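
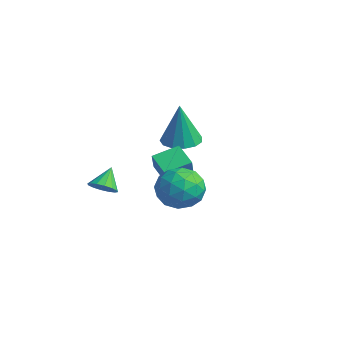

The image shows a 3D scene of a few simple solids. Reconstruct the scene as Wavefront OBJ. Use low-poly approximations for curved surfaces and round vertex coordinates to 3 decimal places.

v -3.4 -0.222 -2.938
v -3.128 -0.63 -2.497
v -3.82 0.422 -2.082
v -2.889 -0.394 -2.557
v -2.787 -0.111 -2.72
v -2.849 0.142 -2.941
v -3.059 0.298 -3.161
v -3.36 0.314 -3.321
v -3.672 0.187 -3.379
v -3.911 -0.05 -3.318
v -4.013 -0.332 -3.156
v -3.95 -0.585 -2.935
v -3.741 -0.741 -2.715
v -3.439 -0.757 -2.554
v -3.327 3.432 -1.002
v -2.683 4.046 -1.002
v -3.153 3.248 1.082
v -3.115 4.294 -0.944
v -3.614 4.269 -0.905
v -4.022 3.978 -0.896
v -4.21 3.513 -0.921
v -4.117 3.023 -0.972
v -3.774 2.663 -1.033
v -3.289 2.546 -1.084
v -2.816 2.711 -1.109
v -2.505 3.105 -1.1
v -2.456 3.602 -1.06
v -3.676 2.316 -2.439
v -3.493 3.496 -2.036
v -2.697 2.363 -3.021
v -2.513 3.543 -2.618
v -3.087 1.897 -1.482
v -2.903 3.077 -1.079
v -2.107 1.944 -2.064
v -1.924 3.124 -1.661
v 0.845 0.762 -1.825
v 1.338 1.561 -1.327
v 1.582 -0.361 -0.753
v 2.075 0.438 -0.255
v 1.022 0.329 -0.171
v 0.566 1.023 -0.834
v 2.354 0.177 -1.246
v 1.898 0.871 -1.909
v 2.27 1.199 -0.969
v 1.447 1.293 -0.305
v 1.473 -0.093 -1.775
v 0.65 0.001 -1.111
v 1.027 1.26 -1.67
v 1.893 -0.06 -0.41
v 1.274 -0.124 -0.361
v 1.564 0.345 -0.068
v 0.573 0.944 -1.38
v 0.863 1.413 -1.087
v 0.677 0.689 -0.408
v 2.057 -0.213 -0.993
v 2.347 0.256 -0.7
v 1.356 0.855 -2.012
v 1.646 1.324 -1.719
v 2.243 0.511 -1.672
v 1.864 1.517 -1.167
v 2.297 0.857 -0.537
v 2.462 0.704 -1.12
v 2.194 1.112 -1.509
v 1.38 1.572 -0.777
v 1.814 0.912 -0.147
v 1.195 0.848 -0.098
v 0.927 1.256 -0.487
v 1.928 1.359 -0.566
v 1.106 0.288 -1.933
v 1.54 -0.372 -1.303
v 1.993 -0.056 -1.593
v 1.725 0.352 -1.982
v 0.623 0.343 -1.543
v 1.056 -0.317 -0.913
v 0.726 0.088 -0.571
v 0.458 0.496 -0.96
v 0.992 -0.159 -1.514
f 2 1 4
f 2 4 3
f 4 1 5
f 4 5 3
f 5 1 6
f 5 6 3
f 6 1 7
f 6 7 3
f 7 1 8
f 7 8 3
f 8 1 9
f 8 9 3
f 9 1 10
f 9 10 3
f 10 1 11
f 10 11 3
f 11 1 12
f 11 12 3
f 12 1 13
f 12 13 3
f 13 1 14
f 13 14 3
f 14 1 2
f 14 2 3
f 16 15 18
f 16 18 17
f 18 15 19
f 18 19 17
f 19 15 20
f 19 20 17
f 20 15 21
f 20 21 17
f 21 15 22
f 21 22 17
f 22 15 23
f 22 23 17
f 23 15 24
f 23 24 17
f 24 15 25
f 24 25 17
f 25 15 26
f 25 26 17
f 26 15 27
f 26 27 17
f 27 15 16
f 27 16 17
f 29 31 28
f 32 29 28
f 28 31 30
f 30 32 28
f 29 35 31
f 33 29 32
f 33 35 29
f 31 35 30
f 34 32 30
f 30 35 34
f 34 33 32
f 35 33 34
f 36 73 52
f 73 47 76
f 52 76 41
f 73 76 52
f 36 52 48
f 52 41 53
f 48 53 37
f 52 53 48
f 36 48 57
f 48 37 58
f 57 58 43
f 48 58 57
f 36 57 69
f 57 43 72
f 69 72 46
f 57 72 69
f 36 69 73
f 69 46 77
f 73 77 47
f 69 77 73
f 37 53 64
f 53 41 67
f 64 67 45
f 53 67 64
f 41 76 54
f 76 47 75
f 54 75 40
f 76 75 54
f 47 77 74
f 77 46 70
f 74 70 38
f 77 70 74
f 46 72 71
f 72 43 59
f 71 59 42
f 72 59 71
f 43 58 63
f 58 37 60
f 63 60 44
f 58 60 63
f 39 65 51
f 65 45 66
f 51 66 40
f 65 66 51
f 39 51 49
f 51 40 50
f 49 50 38
f 51 50 49
f 39 49 56
f 49 38 55
f 56 55 42
f 49 55 56
f 39 56 61
f 56 42 62
f 61 62 44
f 56 62 61
f 39 61 65
f 61 44 68
f 65 68 45
f 61 68 65
f 40 66 54
f 66 45 67
f 54 67 41
f 66 67 54
f 38 50 74
f 50 40 75
f 74 75 47
f 50 75 74
f 42 55 71
f 55 38 70
f 71 70 46
f 55 70 71
f 44 62 63
f 62 42 59
f 63 59 43
f 62 59 63
f 45 68 64
f 68 44 60
f 64 60 37
f 68 60 64



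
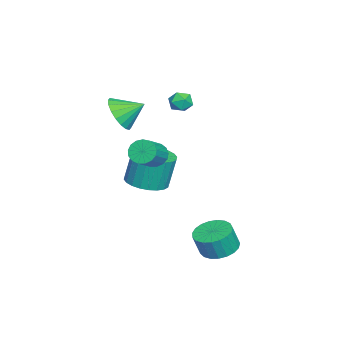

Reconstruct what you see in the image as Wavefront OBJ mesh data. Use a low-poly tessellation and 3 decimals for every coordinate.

v -1.779 -1.26 3.759
v -1.456 -0.727 3.909
v -1.044 -1.513 3.071
v -0.721 -0.98 3.221
v -0.766 -1.457 3.647
v -1.22 -1.301 4.072
v -1.28 -0.939 2.908
v -1.734 -0.783 3.333
v -1.147 -0.528 3.383
v -0.83 -0.848 3.839
v -1.67 -1.392 3.141
v -1.353 -1.712 3.597
v 3.298 1.5 -3.153
v 3.944 0.916 -3.449
v 4.188 0.616 -2.324
v 3.542 1.2 -2.027
v 4.143 1.24 -3.406
v 4.387 0.939 -2.28
v 4.196 1.609 -3.319
v 4.44 1.308 -2.193
v 4.094 1.959 -3.203
v 4.338 1.658 -2.078
v 3.854 2.23 -3.078
v 4.098 1.929 -1.953
v 3.518 2.374 -2.967
v 3.762 2.073 -1.842
v 3.144 2.368 -2.887
v 3.388 2.067 -1.762
v 2.796 2.211 -2.854
v 3.04 1.911 -1.728
v 2.536 1.932 -2.872
v 2.78 1.631 -1.747
v 2.407 1.578 -2.938
v 2.651 1.277 -1.813
v 2.432 1.211 -3.042
v 2.676 0.91 -1.917
v 2.607 0.893 -3.165
v 2.851 0.593 -2.04
v 2.901 0.681 -3.286
v 3.145 0.38 -2.16
v 3.264 0.61 -3.383
v 3.508 0.31 -2.258
v 3.633 0.694 -3.441
v 3.877 0.393 -2.316
v -1.674 -2.828 -2.167
v -0.728 -3.31 -1.967
v -0.921 -2.953 -0.193
v -1.866 -2.472 -0.393
v -0.605 -2.912 -2.034
v -0.798 -2.556 -0.26
v -0.645 -2.502 -2.121
v -0.838 -2.145 -0.347
v -0.842 -2.141 -2.215
v -1.035 -1.784 -0.441
v -1.165 -1.885 -2.302
v -1.358 -1.528 -0.527
v -1.566 -1.773 -2.368
v -1.758 -1.416 -0.594
v -1.983 -1.821 -2.403
v -2.176 -1.464 -0.629
v -2.353 -2.023 -2.403
v -2.546 -1.666 -0.629
v -2.619 -2.347 -2.367
v -2.812 -1.99 -0.593
v -2.742 -2.744 -2.3
v -2.935 -2.388 -0.526
v -2.702 -3.155 -2.213
v -2.895 -2.798 -0.439
v -2.505 -3.516 -2.119
v -2.698 -3.159 -0.345
v -2.182 -3.772 -2.033
v -2.375 -3.415 -0.258
v -1.782 -3.884 -1.966
v -1.974 -3.527 -0.192
v -1.364 -3.836 -1.931
v -1.557 -3.479 -0.157
v -0.994 -3.634 -1.931
v -1.187 -3.277 -0.157
v 2.005 -1.683 1.663
v 2.358 -1.794 1.092
v 3.487 -2.088 1.847
v 3.135 -1.977 2.417
v 2.402 -1.477 1.15
v 3.531 -1.771 1.905
v 2.355 -1.207 1.325
v 3.484 -1.501 2.08
v 2.228 -1.046 1.578
v 3.357 -1.34 2.333
v 2.05 -1.031 1.85
v 3.179 -1.325 2.605
v 1.862 -1.165 2.079
v 2.991 -1.459 2.834
v 1.706 -1.418 2.213
v 2.836 -1.712 2.968
v 1.62 -1.732 2.22
v 2.749 -2.026 2.975
v 1.621 -2.034 2.1
v 2.751 -2.328 2.855
v 1.711 -2.256 1.88
v 2.84 -2.55 2.635
v 1.868 -2.347 1.609
v 2.997 -2.641 2.364
v 2.056 -2.285 1.351
v 3.186 -2.58 2.106
v 2.233 -2.086 1.165
v 3.363 -2.38 1.92
v -0.247 -3.739 2.94
v 0.273 -4.127 3.727
v -0.413 -2.621 3.6
v 0.598 -3.931 3.478
v 0.756 -3.698 3.122
v 0.715 -3.472 2.73
v 0.484 -3.3 2.38
v 0.108 -3.214 2.14
v -0.338 -3.233 2.059
v -0.766 -3.352 2.152
v -1.091 -3.547 2.401
v -1.249 -3.781 2.757
v -1.209 -4.006 3.149
v -0.977 -4.179 3.499
v -0.601 -4.264 3.739
v -0.155 -4.246 3.82
f 1 12 6
f 1 6 2
f 1 2 8
f 1 8 11
f 1 11 12
f 2 6 10
f 6 12 5
f 12 11 3
f 11 8 7
f 8 2 9
f 4 10 5
f 4 5 3
f 4 3 7
f 4 7 9
f 4 9 10
f 5 10 6
f 3 5 12
f 7 3 11
f 9 7 8
f 10 9 2
f 14 13 17
f 14 17 15
f 15 17 18
f 15 18 16
f 17 13 19
f 17 19 18
f 18 19 20
f 18 20 16
f 19 13 21
f 19 21 20
f 20 21 22
f 20 22 16
f 21 13 23
f 21 23 22
f 22 23 24
f 22 24 16
f 23 13 25
f 23 25 24
f 24 25 26
f 24 26 16
f 25 13 27
f 25 27 26
f 26 27 28
f 26 28 16
f 27 13 29
f 27 29 28
f 28 29 30
f 28 30 16
f 29 13 31
f 29 31 30
f 30 31 32
f 30 32 16
f 31 13 33
f 31 33 32
f 32 33 34
f 32 34 16
f 33 13 35
f 33 35 34
f 34 35 36
f 34 36 16
f 35 13 37
f 35 37 36
f 36 37 38
f 36 38 16
f 37 13 39
f 37 39 38
f 38 39 40
f 38 40 16
f 39 13 41
f 39 41 40
f 40 41 42
f 40 42 16
f 41 13 43
f 41 43 42
f 42 43 44
f 42 44 16
f 43 13 14
f 43 14 44
f 44 14 15
f 44 15 16
f 46 45 49
f 46 49 47
f 47 49 50
f 47 50 48
f 49 45 51
f 49 51 50
f 50 51 52
f 50 52 48
f 51 45 53
f 51 53 52
f 52 53 54
f 52 54 48
f 53 45 55
f 53 55 54
f 54 55 56
f 54 56 48
f 55 45 57
f 55 57 56
f 56 57 58
f 56 58 48
f 57 45 59
f 57 59 58
f 58 59 60
f 58 60 48
f 59 45 61
f 59 61 60
f 60 61 62
f 60 62 48
f 61 45 63
f 61 63 62
f 62 63 64
f 62 64 48
f 63 45 65
f 63 65 64
f 64 65 66
f 64 66 48
f 65 45 67
f 65 67 66
f 66 67 68
f 66 68 48
f 67 45 69
f 67 69 68
f 68 69 70
f 68 70 48
f 69 45 71
f 69 71 70
f 70 71 72
f 70 72 48
f 71 45 73
f 71 73 72
f 72 73 74
f 72 74 48
f 73 45 75
f 73 75 74
f 74 75 76
f 74 76 48
f 75 45 77
f 75 77 76
f 76 77 78
f 76 78 48
f 77 45 46
f 77 46 78
f 78 46 47
f 78 47 48
f 80 79 83
f 80 83 81
f 81 83 84
f 81 84 82
f 83 79 85
f 83 85 84
f 84 85 86
f 84 86 82
f 85 79 87
f 85 87 86
f 86 87 88
f 86 88 82
f 87 79 89
f 87 89 88
f 88 89 90
f 88 90 82
f 89 79 91
f 89 91 90
f 90 91 92
f 90 92 82
f 91 79 93
f 91 93 92
f 92 93 94
f 92 94 82
f 93 79 95
f 93 95 94
f 94 95 96
f 94 96 82
f 95 79 97
f 95 97 96
f 96 97 98
f 96 98 82
f 97 79 99
f 97 99 98
f 98 99 100
f 98 100 82
f 99 79 101
f 99 101 100
f 100 101 102
f 100 102 82
f 101 79 103
f 101 103 102
f 102 103 104
f 102 104 82
f 103 79 105
f 103 105 104
f 104 105 106
f 104 106 82
f 105 79 80
f 105 80 106
f 106 80 81
f 106 81 82
f 108 107 110
f 108 110 109
f 110 107 111
f 110 111 109
f 111 107 112
f 111 112 109
f 112 107 113
f 112 113 109
f 113 107 114
f 113 114 109
f 114 107 115
f 114 115 109
f 115 107 116
f 115 116 109
f 116 107 117
f 116 117 109
f 117 107 118
f 117 118 109
f 118 107 119
f 118 119 109
f 119 107 120
f 119 120 109
f 120 107 121
f 120 121 109
f 121 107 122
f 121 122 109
f 122 107 108
f 122 108 109



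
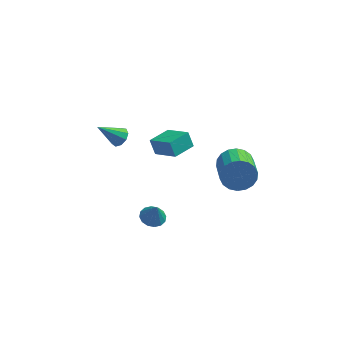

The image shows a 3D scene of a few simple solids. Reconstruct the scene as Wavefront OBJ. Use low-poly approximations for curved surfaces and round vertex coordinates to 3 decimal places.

v 3.399 -2.484 1.414
v 3.862 -2.073 2.225
v 4.184 -3.766 2.897
v 3.721 -4.176 2.086
v 3.43 -2.102 2.359
v 3.752 -3.795 3.032
v 2.991 -2.206 2.306
v 3.313 -3.899 2.979
v 2.633 -2.366 2.077
v 2.955 -4.059 2.75
v 2.427 -2.548 1.716
v 2.749 -4.241 2.389
v 2.413 -2.718 1.295
v 2.735 -4.411 1.968
v 2.595 -2.841 0.898
v 2.917 -4.534 1.571
v 2.936 -2.894 0.603
v 3.258 -4.587 1.275
v 3.368 -2.865 0.468
v 3.69 -4.558 1.141
v 3.807 -2.761 0.521
v 4.129 -4.454 1.194
v 4.165 -2.601 0.75
v 4.487 -4.294 1.423
v 4.371 -2.419 1.111
v 4.693 -4.112 1.784
v 4.385 -2.249 1.532
v 4.707 -3.942 2.205
v 4.203 -2.126 1.929
v 4.525 -3.819 2.602
v -3.253 0.678 -0.115
v -2.766 0.642 0.33
v -4.427 0.242 1.135
v -2.934 1.061 0.318
v -3.251 1.301 0.104
v -3.568 1.249 -0.212
v -3.738 0.931 -0.483
v -3.681 0.494 -0.582
v -3.423 0.143 -0.462
v -3.086 0.043 -0.18
v -2.826 0.24 0.133
v -1.017 -1.454 0.737
v -1.349 -1.133 1.612
v -0.148 -0.335 0.655
v -0.479 -0.013 1.531
v 0.179 -2.327 1.509
v -0.152 -2.005 2.385
v 1.049 -1.207 1.428
v 0.717 -0.886 2.303
v -0.958 -3.324 -3.096
v -0.256 -3.502 -3.289
v -0.702 -3.536 -1.964
v -0.247 -3.121 -3.219
v -0.429 -2.793 -3.117
v -0.752 -2.608 -3.009
v -1.131 -2.615 -2.924
v -1.464 -2.811 -2.885
v -1.661 -3.145 -2.903
v -1.67 -3.527 -2.973
v -1.488 -3.854 -3.075
v -1.164 -4.04 -3.183
v -0.786 -4.033 -3.268
v -0.453 -3.836 -3.307
f 2 1 5
f 2 5 3
f 3 5 6
f 3 6 4
f 5 1 7
f 5 7 6
f 6 7 8
f 6 8 4
f 7 1 9
f 7 9 8
f 8 9 10
f 8 10 4
f 9 1 11
f 9 11 10
f 10 11 12
f 10 12 4
f 11 1 13
f 11 13 12
f 12 13 14
f 12 14 4
f 13 1 15
f 13 15 14
f 14 15 16
f 14 16 4
f 15 1 17
f 15 17 16
f 16 17 18
f 16 18 4
f 17 1 19
f 17 19 18
f 18 19 20
f 18 20 4
f 19 1 21
f 19 21 20
f 20 21 22
f 20 22 4
f 21 1 23
f 21 23 22
f 22 23 24
f 22 24 4
f 23 1 25
f 23 25 24
f 24 25 26
f 24 26 4
f 25 1 27
f 25 27 26
f 26 27 28
f 26 28 4
f 27 1 29
f 27 29 28
f 28 29 30
f 28 30 4
f 29 1 2
f 29 2 30
f 30 2 3
f 30 3 4
f 32 31 34
f 32 34 33
f 34 31 35
f 34 35 33
f 35 31 36
f 35 36 33
f 36 31 37
f 36 37 33
f 37 31 38
f 37 38 33
f 38 31 39
f 38 39 33
f 39 31 40
f 39 40 33
f 40 31 41
f 40 41 33
f 41 31 32
f 41 32 33
f 43 45 42
f 46 43 42
f 42 45 44
f 44 46 42
f 43 49 45
f 47 43 46
f 47 49 43
f 45 49 44
f 48 46 44
f 44 49 48
f 48 47 46
f 49 47 48
f 51 50 53
f 51 53 52
f 53 50 54
f 53 54 52
f 54 50 55
f 54 55 52
f 55 50 56
f 55 56 52
f 56 50 57
f 56 57 52
f 57 50 58
f 57 58 52
f 58 50 59
f 58 59 52
f 59 50 60
f 59 60 52
f 60 50 61
f 60 61 52
f 61 50 62
f 61 62 52
f 62 50 63
f 62 63 52
f 63 50 51
f 63 51 52



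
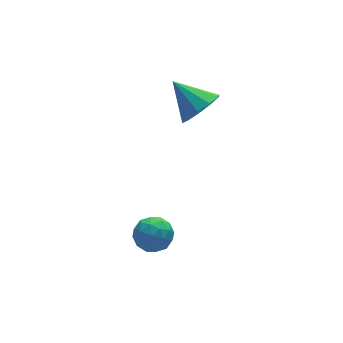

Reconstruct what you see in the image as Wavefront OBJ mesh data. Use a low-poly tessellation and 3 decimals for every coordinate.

v -2.589 -1.579 -1.338
v -1.971 -1.499 -1.919
v -1.729 -2.281 -0.521
v -1.111 -2.201 -1.102
v -1.383 -1.518 -0.673
v -1.914 -1.084 -1.177
v -1.786 -2.696 -1.263
v -2.317 -2.262 -1.767
v -1.475 -2.189 -1.873
v -1.226 -1.461 -1.508
v -2.474 -2.319 -0.932
v -2.225 -1.591 -0.567
v -2.355 -1.477 -1.7
v -1.345 -2.303 -0.74
v -1.504 -1.901 -0.488
v -1.141 -1.854 -0.829
v -2.322 -1.233 -1.264
v -1.959 -1.186 -1.606
v -1.613 -1.197 -0.873
v -1.741 -2.594 -0.834
v -1.378 -2.547 -1.176
v -2.559 -1.926 -1.611
v -2.196 -1.879 -1.952
v -2.087 -2.583 -1.567
v -1.701 -1.836 -2.014
v -1.195 -2.249 -1.534
v -1.592 -2.54 -1.629
v -1.904 -2.285 -1.925
v -1.554 -1.408 -1.8
v -1.049 -1.821 -1.32
v -1.209 -1.419 -1.067
v -1.521 -1.164 -1.364
v -1.263 -1.814 -1.773
v -2.651 -1.959 -1.12
v -2.146 -2.372 -0.64
v -2.179 -2.616 -1.076
v -2.491 -2.361 -1.373
v -2.505 -1.531 -0.906
v -1.999 -1.944 -0.426
v -1.796 -1.495 -0.515
v -2.108 -1.24 -0.811
v -2.437 -1.966 -0.667
v 1.228 0.357 3.483
v 1.633 1.044 2.931
v 0.572 1.543 4.477
v 1.088 0.927 2.711
v 0.596 0.592 2.786
v 0.346 0.168 3.127
v 0.432 -0.184 3.605
v 0.823 -0.33 4.036
v 1.368 -0.212 4.256
v 1.86 0.122 4.181
v 2.11 0.547 3.839
v 2.023 0.899 3.362
f 1 38 17
f 38 12 41
f 17 41 6
f 38 41 17
f 1 17 13
f 17 6 18
f 13 18 2
f 17 18 13
f 1 13 22
f 13 2 23
f 22 23 8
f 13 23 22
f 1 22 34
f 22 8 37
f 34 37 11
f 22 37 34
f 1 34 38
f 34 11 42
f 38 42 12
f 34 42 38
f 2 18 29
f 18 6 32
f 29 32 10
f 18 32 29
f 6 41 19
f 41 12 40
f 19 40 5
f 41 40 19
f 12 42 39
f 42 11 35
f 39 35 3
f 42 35 39
f 11 37 36
f 37 8 24
f 36 24 7
f 37 24 36
f 8 23 28
f 23 2 25
f 28 25 9
f 23 25 28
f 4 30 16
f 30 10 31
f 16 31 5
f 30 31 16
f 4 16 14
f 16 5 15
f 14 15 3
f 16 15 14
f 4 14 21
f 14 3 20
f 21 20 7
f 14 20 21
f 4 21 26
f 21 7 27
f 26 27 9
f 21 27 26
f 4 26 30
f 26 9 33
f 30 33 10
f 26 33 30
f 5 31 19
f 31 10 32
f 19 32 6
f 31 32 19
f 3 15 39
f 15 5 40
f 39 40 12
f 15 40 39
f 7 20 36
f 20 3 35
f 36 35 11
f 20 35 36
f 9 27 28
f 27 7 24
f 28 24 8
f 27 24 28
f 10 33 29
f 33 9 25
f 29 25 2
f 33 25 29
f 44 43 46
f 44 46 45
f 46 43 47
f 46 47 45
f 47 43 48
f 47 48 45
f 48 43 49
f 48 49 45
f 49 43 50
f 49 50 45
f 50 43 51
f 50 51 45
f 51 43 52
f 51 52 45
f 52 43 53
f 52 53 45
f 53 43 54
f 53 54 45
f 54 43 44
f 54 44 45



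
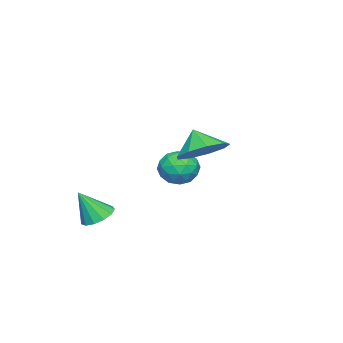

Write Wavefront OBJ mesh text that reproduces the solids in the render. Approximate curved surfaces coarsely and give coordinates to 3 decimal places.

v -2.777 -0.573 -1.674
v -2.235 0.071 -1.243
v -1.525 -1.251 -2.237
v -0.983 -0.607 -1.806
v -1.457 -1.247 -1.294
v -2.23 -0.828 -0.946
v -1.53 -0.352 -2.534
v -2.303 0.067 -2.186
v -1.463 0.207 -1.774
v -1.418 -0.346 -1.007
v -2.342 -0.834 -2.473
v -2.297 -1.387 -1.706
v -2.616 -0.191 -1.409
v -1.144 -0.989 -2.071
v -1.423 -1.365 -1.77
v -1.104 -0.986 -1.516
v -2.613 -0.719 -1.235
v -2.294 -0.341 -0.981
v -1.837 -1.116 -1.011
v -1.466 -0.839 -2.499
v -1.147 -0.461 -2.245
v -2.656 -0.194 -1.964
v -2.337 0.185 -1.71
v -1.923 -0.064 -2.469
v -1.843 0.267 -1.468
v -1.108 -0.132 -1.798
v -1.429 0.018 -2.227
v -1.884 0.265 -2.022
v -1.817 -0.058 -1.017
v -1.081 -0.457 -1.348
v -1.36 -0.833 -1.047
v -1.814 -0.586 -0.842
v -1.364 0.022 -1.329
v -2.679 -0.723 -2.132
v -1.943 -1.122 -2.463
v -1.946 -0.594 -2.638
v -2.4 -0.347 -2.433
v -2.652 -1.048 -1.682
v -1.917 -1.447 -2.012
v -1.876 -1.445 -1.458
v -2.331 -1.198 -1.253
v -2.396 -1.202 -2.151
v 2.845 2.841 1.183
v 3.608 3.37 1.754
v 2.535 2.259 2.137
v 2.966 3.748 1.776
v 2.267 3.701 1.521
v 1.838 3.252 1.107
v 1.881 2.611 0.73
v 2.374 2.078 0.564
v 3.088 1.901 0.688
v 3.688 2.165 1.043
v 3.893 2.745 1.464
v 2.465 -1.985 -3.209
v 2.987 -1.41 -3.138
v 2.955 -2.595 -1.871
v 2.62 -1.27 -2.94
v 2.204 -1.357 -2.828
v 1.871 -1.644 -2.837
v 1.727 -2.039 -2.964
v 1.817 -2.417 -3.169
v 2.113 -2.658 -3.387
v 2.521 -2.686 -3.548
v 2.911 -2.491 -3.602
v 3.16 -2.135 -3.531
v 3.188 -1.732 -3.358
f 1 38 17
f 38 12 41
f 17 41 6
f 38 41 17
f 1 17 13
f 17 6 18
f 13 18 2
f 17 18 13
f 1 13 22
f 13 2 23
f 22 23 8
f 13 23 22
f 1 22 34
f 22 8 37
f 34 37 11
f 22 37 34
f 1 34 38
f 34 11 42
f 38 42 12
f 34 42 38
f 2 18 29
f 18 6 32
f 29 32 10
f 18 32 29
f 6 41 19
f 41 12 40
f 19 40 5
f 41 40 19
f 12 42 39
f 42 11 35
f 39 35 3
f 42 35 39
f 11 37 36
f 37 8 24
f 36 24 7
f 37 24 36
f 8 23 28
f 23 2 25
f 28 25 9
f 23 25 28
f 4 30 16
f 30 10 31
f 16 31 5
f 30 31 16
f 4 16 14
f 16 5 15
f 14 15 3
f 16 15 14
f 4 14 21
f 14 3 20
f 21 20 7
f 14 20 21
f 4 21 26
f 21 7 27
f 26 27 9
f 21 27 26
f 4 26 30
f 26 9 33
f 30 33 10
f 26 33 30
f 5 31 19
f 31 10 32
f 19 32 6
f 31 32 19
f 3 15 39
f 15 5 40
f 39 40 12
f 15 40 39
f 7 20 36
f 20 3 35
f 36 35 11
f 20 35 36
f 9 27 28
f 27 7 24
f 28 24 8
f 27 24 28
f 10 33 29
f 33 9 25
f 29 25 2
f 33 25 29
f 44 43 46
f 44 46 45
f 46 43 47
f 46 47 45
f 47 43 48
f 47 48 45
f 48 43 49
f 48 49 45
f 49 43 50
f 49 50 45
f 50 43 51
f 50 51 45
f 51 43 52
f 51 52 45
f 52 43 53
f 52 53 45
f 53 43 44
f 53 44 45
f 55 54 57
f 55 57 56
f 57 54 58
f 57 58 56
f 58 54 59
f 58 59 56
f 59 54 60
f 59 60 56
f 60 54 61
f 60 61 56
f 61 54 62
f 61 62 56
f 62 54 63
f 62 63 56
f 63 54 64
f 63 64 56
f 64 54 65
f 64 65 56
f 65 54 66
f 65 66 56
f 66 54 55
f 66 55 56



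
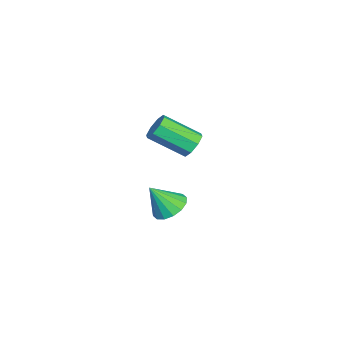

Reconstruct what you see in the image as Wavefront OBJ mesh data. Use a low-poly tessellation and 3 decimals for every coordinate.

v 0.794 -2.808 -3.561
v 1.47 -3.278 -4.014
v 1.106 -3.692 -2.179
v 1.694 -2.893 -3.819
v 1.676 -2.485 -3.554
v 1.422 -2.164 -3.291
v 1 -2.015 -3.101
v 0.522 -2.079 -3.034
v 0.117 -2.338 -3.108
v -0.106 -2.724 -3.304
v -0.089 -3.132 -3.568
v 0.165 -3.453 -3.831
v 0.588 -3.601 -4.022
v 1.065 -3.537 -4.089
v 2.349 -1.492 1.66
v 2.865 -1.188 2.077
v 2.968 -2.844 3.157
v 2.451 -3.148 2.74
v 2.35 -1.093 2.272
v 2.453 -2.749 3.351
v 1.834 -1.232 2.108
v 1.937 -2.888 3.188
v 1.62 -1.523 1.682
v 1.722 -3.179 2.762
v 1.832 -1.796 1.243
v 1.935 -3.452 2.323
v 2.347 -1.891 1.049
v 2.45 -3.547 2.128
v 2.863 -1.752 1.212
v 2.966 -3.408 2.292
v 3.078 -1.461 1.638
v 3.18 -3.117 2.718
f 2 1 4
f 2 4 3
f 4 1 5
f 4 5 3
f 5 1 6
f 5 6 3
f 6 1 7
f 6 7 3
f 7 1 8
f 7 8 3
f 8 1 9
f 8 9 3
f 9 1 10
f 9 10 3
f 10 1 11
f 10 11 3
f 11 1 12
f 11 12 3
f 12 1 13
f 12 13 3
f 13 1 14
f 13 14 3
f 14 1 2
f 14 2 3
f 16 15 19
f 16 19 17
f 17 19 20
f 17 20 18
f 19 15 21
f 19 21 20
f 20 21 22
f 20 22 18
f 21 15 23
f 21 23 22
f 22 23 24
f 22 24 18
f 23 15 25
f 23 25 24
f 24 25 26
f 24 26 18
f 25 15 27
f 25 27 26
f 26 27 28
f 26 28 18
f 27 15 29
f 27 29 28
f 28 29 30
f 28 30 18
f 29 15 31
f 29 31 30
f 30 31 32
f 30 32 18
f 31 15 16
f 31 16 32
f 32 16 17
f 32 17 18



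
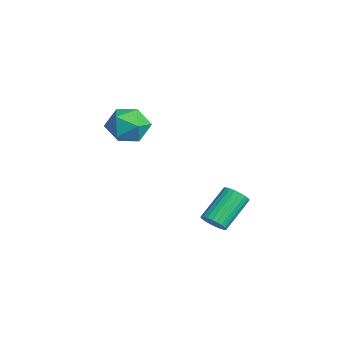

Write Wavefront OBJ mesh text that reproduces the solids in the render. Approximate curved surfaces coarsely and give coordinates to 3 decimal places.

v 2.335 -0.67 -0.864
v 2.931 -0.649 -0.497
v 2.081 0.651 0.81
v 1.485 0.63 0.444
v 2.97 -0.445 -0.674
v 2.121 0.855 0.633
v 2.913 -0.276 -0.881
v 2.063 1.025 0.427
v 2.767 -0.166 -1.084
v 1.918 1.134 0.223
v 2.556 -0.133 -1.254
v 1.707 1.167 0.053
v 2.311 -0.182 -1.365
v 1.462 1.118 -0.058
v 2.07 -0.305 -1.399
v 1.22 0.995 -0.092
v 1.869 -0.484 -1.352
v 1.019 0.816 -0.044
v 1.739 -0.691 -1.23
v 0.889 0.609 0.077
v 1.699 -0.895 -1.053
v 0.85 0.405 0.254
v 1.757 -1.065 -0.847
v 0.907 0.236 0.461
v 1.902 -1.174 -0.643
v 1.053 0.126 0.664
v 2.113 -1.207 -0.473
v 1.264 0.093 0.834
v 2.358 -1.158 -0.362
v 1.509 0.142 0.945
v 2.6 -1.035 -0.328
v 1.75 0.265 0.979
v 2.801 -0.856 -0.376
v 1.951 0.444 0.932
v -4.286 -2.699 2.061
v -3.594 -2.238 2.939
v -4.086 -4.482 2.841
v -3.394 -4.021 3.719
v -4.574 -3.76 3.68
v -4.698 -2.658 3.198
v -2.982 -4.062 2.582
v -3.106 -2.96 2.1
v -2.788 -3.08 3.261
v -3.772 -2.894 3.939
v -3.908 -3.826 1.841
v -4.892 -3.64 2.519
f 2 1 5
f 2 5 3
f 3 5 6
f 3 6 4
f 5 1 7
f 5 7 6
f 6 7 8
f 6 8 4
f 7 1 9
f 7 9 8
f 8 9 10
f 8 10 4
f 9 1 11
f 9 11 10
f 10 11 12
f 10 12 4
f 11 1 13
f 11 13 12
f 12 13 14
f 12 14 4
f 13 1 15
f 13 15 14
f 14 15 16
f 14 16 4
f 15 1 17
f 15 17 16
f 16 17 18
f 16 18 4
f 17 1 19
f 17 19 18
f 18 19 20
f 18 20 4
f 19 1 21
f 19 21 20
f 20 21 22
f 20 22 4
f 21 1 23
f 21 23 22
f 22 23 24
f 22 24 4
f 23 1 25
f 23 25 24
f 24 25 26
f 24 26 4
f 25 1 27
f 25 27 26
f 26 27 28
f 26 28 4
f 27 1 29
f 27 29 28
f 28 29 30
f 28 30 4
f 29 1 31
f 29 31 30
f 30 31 32
f 30 32 4
f 31 1 33
f 31 33 32
f 32 33 34
f 32 34 4
f 33 1 2
f 33 2 34
f 34 2 3
f 34 3 4
f 35 46 40
f 35 40 36
f 35 36 42
f 35 42 45
f 35 45 46
f 36 40 44
f 40 46 39
f 46 45 37
f 45 42 41
f 42 36 43
f 38 44 39
f 38 39 37
f 38 37 41
f 38 41 43
f 38 43 44
f 39 44 40
f 37 39 46
f 41 37 45
f 43 41 42
f 44 43 36



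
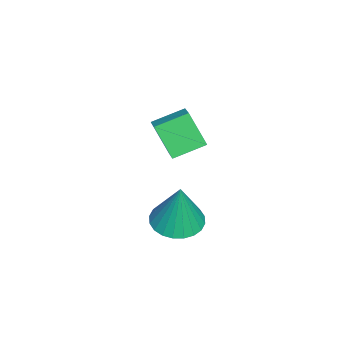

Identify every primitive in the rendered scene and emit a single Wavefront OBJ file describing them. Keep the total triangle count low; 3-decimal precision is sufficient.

v -3.841 -0.636 -0.263
v -4.23 -1.392 1.032
v -4.497 0.468 0.184
v -4.887 -0.288 1.48
v -2.993 -0.312 0.18
v -3.383 -1.068 1.476
v -3.65 0.792 0.628
v -4.039 0.036 1.923
v -0.02 0.544 -0.521
v 0.59 1.265 -0.696
v 0.32 0.736 1.441
v 0.266 1.45 -0.659
v -0.101 1.498 -0.6
v -0.455 1.4 -0.529
v -0.743 1.172 -0.457
v -0.922 0.848 -0.394
v -0.962 0.478 -0.351
v -0.86 0.119 -0.334
v -0.629 -0.176 -0.345
v -0.306 -0.362 -0.383
v 0.061 -0.409 -0.442
v 0.416 -0.311 -0.513
v 0.704 -0.083 -0.585
v 0.882 0.241 -0.647
v 0.923 0.61 -0.69
v 0.82 0.97 -0.708
f 2 4 1
f 5 2 1
f 1 4 3
f 3 5 1
f 2 8 4
f 6 2 5
f 6 8 2
f 4 8 3
f 7 5 3
f 3 8 7
f 7 6 5
f 8 6 7
f 10 9 12
f 10 12 11
f 12 9 13
f 12 13 11
f 13 9 14
f 13 14 11
f 14 9 15
f 14 15 11
f 15 9 16
f 15 16 11
f 16 9 17
f 16 17 11
f 17 9 18
f 17 18 11
f 18 9 19
f 18 19 11
f 19 9 20
f 19 20 11
f 20 9 21
f 20 21 11
f 21 9 22
f 21 22 11
f 22 9 23
f 22 23 11
f 23 9 24
f 23 24 11
f 24 9 25
f 24 25 11
f 25 9 26
f 25 26 11
f 26 9 10
f 26 10 11



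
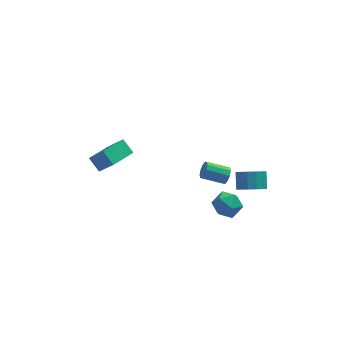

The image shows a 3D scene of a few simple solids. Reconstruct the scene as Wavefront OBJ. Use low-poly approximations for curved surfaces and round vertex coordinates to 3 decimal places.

v 2.271 -2.257 -2.332
v 3.086 -2.369 -1.844
v 1.794 -3.651 -1.856
v 2.609 -3.763 -1.368
v 1.965 -3.117 -1.081
v 2.26 -2.255 -1.375
v 2.62 -3.765 -2.325
v 2.915 -2.903 -2.619
v 3.302 -3.301 -1.84
v 2.897 -2.901 -1.071
v 1.983 -3.119 -2.629
v 1.578 -2.719 -1.86
v -4.402 1.926 -3.155
v -4.916 2.611 -2.497
v -3.141 3.011 -3.298
v -3.655 3.696 -2.64
v -3.605 1.184 -1.76
v -4.119 1.869 -1.102
v -2.344 2.269 -1.903
v -2.858 2.954 -1.245
v 3.781 -3.103 -0.403
v 4.302 -2.671 -0.948
v 4.381 -1.825 -0.203
v 3.859 -2.257 0.343
v 3.845 -2.533 -1.057
v 3.923 -1.687 -0.311
v 3.367 -2.576 -0.957
v 3.445 -1.73 -0.212
v 3.02 -2.786 -0.682
v 3.098 -1.941 0.063
v 2.915 -3.097 -0.318
v 2.993 -2.252 0.428
v 3.085 -3.41 0.019
v 3.163 -2.564 0.765
v 3.476 -3.625 0.223
v 3.554 -2.78 0.968
v 3.963 -3.675 0.227
v 4.042 -2.829 0.972
v 4.393 -3.543 0.032
v 4.472 -2.697 0.777
v 4.628 -3.271 -0.301
v 4.707 -2.425 0.444
v 4.595 -2.946 -0.667
v 4.673 -2.1 0.078
v 2.506 -2.145 0.024
v 2.73 -1.873 0.472
v 1.438 -1.684 1.004
v 1.214 -1.955 0.556
v 2.663 -1.634 0.223
v 1.371 -1.444 0.755
v 2.535 -1.59 -0.103
v 1.243 -1.4 0.429
v 2.397 -1.758 -0.38
v 1.105 -1.568 0.152
v 2.3 -2.073 -0.502
v 1.008 -1.884 0.029
v 2.282 -2.416 -0.424
v 0.99 -2.227 0.108
v 2.349 -2.656 -0.175
v 1.057 -2.466 0.357
v 2.477 -2.7 0.151
v 1.185 -2.51 0.683
v 2.615 -2.532 0.428
v 1.323 -2.342 0.96
v 2.712 -2.216 0.551
v 1.42 -2.027 1.082
f 1 12 6
f 1 6 2
f 1 2 8
f 1 8 11
f 1 11 12
f 2 6 10
f 6 12 5
f 12 11 3
f 11 8 7
f 8 2 9
f 4 10 5
f 4 5 3
f 4 3 7
f 4 7 9
f 4 9 10
f 5 10 6
f 3 5 12
f 7 3 11
f 9 7 8
f 10 9 2
f 14 16 13
f 17 14 13
f 13 16 15
f 15 17 13
f 14 20 16
f 18 14 17
f 18 20 14
f 16 20 15
f 19 17 15
f 15 20 19
f 19 18 17
f 20 18 19
f 22 21 25
f 22 25 23
f 23 25 26
f 23 26 24
f 25 21 27
f 25 27 26
f 26 27 28
f 26 28 24
f 27 21 29
f 27 29 28
f 28 29 30
f 28 30 24
f 29 21 31
f 29 31 30
f 30 31 32
f 30 32 24
f 31 21 33
f 31 33 32
f 32 33 34
f 32 34 24
f 33 21 35
f 33 35 34
f 34 35 36
f 34 36 24
f 35 21 37
f 35 37 36
f 36 37 38
f 36 38 24
f 37 21 39
f 37 39 38
f 38 39 40
f 38 40 24
f 39 21 41
f 39 41 40
f 40 41 42
f 40 42 24
f 41 21 43
f 41 43 42
f 42 43 44
f 42 44 24
f 43 21 22
f 43 22 44
f 44 22 23
f 44 23 24
f 46 45 49
f 46 49 47
f 47 49 50
f 47 50 48
f 49 45 51
f 49 51 50
f 50 51 52
f 50 52 48
f 51 45 53
f 51 53 52
f 52 53 54
f 52 54 48
f 53 45 55
f 53 55 54
f 54 55 56
f 54 56 48
f 55 45 57
f 55 57 56
f 56 57 58
f 56 58 48
f 57 45 59
f 57 59 58
f 58 59 60
f 58 60 48
f 59 45 61
f 59 61 60
f 60 61 62
f 60 62 48
f 61 45 63
f 61 63 62
f 62 63 64
f 62 64 48
f 63 45 65
f 63 65 64
f 64 65 66
f 64 66 48
f 65 45 46
f 65 46 66
f 66 46 47
f 66 47 48



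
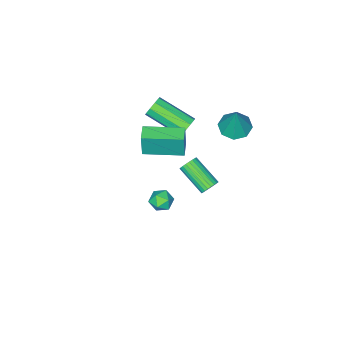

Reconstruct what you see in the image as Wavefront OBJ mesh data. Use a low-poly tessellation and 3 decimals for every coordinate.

v -1.891 -0.571 -3.046
v -1.397 -0.442 -2.844
v -1.354 -2.04 -1.931
v -1.849 -2.169 -2.134
v -1.526 -0.36 -2.694
v -1.483 -1.957 -1.781
v -1.711 -0.31 -2.597
v -1.668 -1.907 -1.685
v -1.924 -0.3 -2.569
v -1.881 -1.897 -1.657
v -2.131 -0.331 -2.614
v -2.088 -1.928 -1.701
v -2.302 -0.398 -2.724
v -2.259 -1.995 -1.812
v -2.411 -0.492 -2.884
v -2.368 -2.089 -1.971
v -2.44 -0.599 -3.068
v -2.398 -2.196 -2.155
v -2.386 -0.7 -3.249
v -2.343 -2.298 -2.336
v -2.257 -0.783 -3.399
v -2.214 -2.38 -2.486
v -2.072 -0.833 -3.495
v -2.029 -2.43 -2.583
v -1.859 -0.843 -3.523
v -1.816 -2.44 -2.611
v -1.652 -0.812 -3.479
v -1.609 -2.409 -2.566
v -1.481 -0.745 -3.368
v -1.438 -2.342 -2.456
v -1.372 -0.651 -3.209
v -1.329 -2.248 -2.296
v -1.342 -0.544 -3.025
v -1.3 -2.141 -2.112
v 1.185 -2.149 1.997
v 1.293 -2.098 3.422
v -0.219 -0.615 2.049
v -0.111 -0.564 3.474
v 1.831 -1.556 1.926
v 1.939 -1.505 3.351
v 0.427 -0.022 1.978
v 0.535 0.029 3.403
v 3.793 2.478 2.144
v 4.278 2.218 2.495
v 3.222 1.602 2.285
v 3.707 1.342 2.636
v 3.366 1.845 2.873
v 3.719 2.386 2.786
v 3.781 1.434 1.994
v 4.134 1.975 1.907
v 4.27 1.573 2.402
v 4.014 1.827 2.945
v 3.486 1.993 1.835
v 3.23 2.247 2.378
v -1.869 -2.22 0.931
v -1.396 -2.249 0.502
v -0.717 -4.149 1.38
v -1.191 -4.12 1.809
v -1.261 -2.036 0.86
v -0.582 -3.935 1.737
v -1.411 -1.909 1.251
v -0.732 -3.808 2.128
v -1.775 -1.927 1.492
v -1.097 -3.827 2.37
v -2.184 -2.083 1.471
v -1.505 -3.983 2.349
v -2.445 -2.303 1.198
v -1.767 -4.203 2.075
v -2.437 -2.484 0.799
v -1.758 -4.384 1.677
v -2.163 -2.542 0.462
v -1.485 -4.441 1.34
v -1.752 -2.449 0.345
v -1.073 -4.349 1.223
v -3.225 -0.209 1.659
v -2.599 0.328 1.353
v -2.775 0.269 3.421
v -3.193 0.638 1.421
v -3.806 0.452 1.629
v -4.079 -0.121 1.854
v -3.852 -0.745 1.965
v -3.258 -1.055 1.897
v -2.645 -0.869 1.69
v -2.372 -0.296 1.465
f 2 1 5
f 2 5 3
f 3 5 6
f 3 6 4
f 5 1 7
f 5 7 6
f 6 7 8
f 6 8 4
f 7 1 9
f 7 9 8
f 8 9 10
f 8 10 4
f 9 1 11
f 9 11 10
f 10 11 12
f 10 12 4
f 11 1 13
f 11 13 12
f 12 13 14
f 12 14 4
f 13 1 15
f 13 15 14
f 14 15 16
f 14 16 4
f 15 1 17
f 15 17 16
f 16 17 18
f 16 18 4
f 17 1 19
f 17 19 18
f 18 19 20
f 18 20 4
f 19 1 21
f 19 21 20
f 20 21 22
f 20 22 4
f 21 1 23
f 21 23 22
f 22 23 24
f 22 24 4
f 23 1 25
f 23 25 24
f 24 25 26
f 24 26 4
f 25 1 27
f 25 27 26
f 26 27 28
f 26 28 4
f 27 1 29
f 27 29 28
f 28 29 30
f 28 30 4
f 29 1 31
f 29 31 30
f 30 31 32
f 30 32 4
f 31 1 33
f 31 33 32
f 32 33 34
f 32 34 4
f 33 1 2
f 33 2 34
f 34 2 3
f 34 3 4
f 36 38 35
f 39 36 35
f 35 38 37
f 37 39 35
f 36 42 38
f 40 36 39
f 40 42 36
f 38 42 37
f 41 39 37
f 37 42 41
f 41 40 39
f 42 40 41
f 43 54 48
f 43 48 44
f 43 44 50
f 43 50 53
f 43 53 54
f 44 48 52
f 48 54 47
f 54 53 45
f 53 50 49
f 50 44 51
f 46 52 47
f 46 47 45
f 46 45 49
f 46 49 51
f 46 51 52
f 47 52 48
f 45 47 54
f 49 45 53
f 51 49 50
f 52 51 44
f 56 55 59
f 56 59 57
f 57 59 60
f 57 60 58
f 59 55 61
f 59 61 60
f 60 61 62
f 60 62 58
f 61 55 63
f 61 63 62
f 62 63 64
f 62 64 58
f 63 55 65
f 63 65 64
f 64 65 66
f 64 66 58
f 65 55 67
f 65 67 66
f 66 67 68
f 66 68 58
f 67 55 69
f 67 69 68
f 68 69 70
f 68 70 58
f 69 55 71
f 69 71 70
f 70 71 72
f 70 72 58
f 71 55 73
f 71 73 72
f 72 73 74
f 72 74 58
f 73 55 56
f 73 56 74
f 74 56 57
f 74 57 58
f 76 75 78
f 76 78 77
f 78 75 79
f 78 79 77
f 79 75 80
f 79 80 77
f 80 75 81
f 80 81 77
f 81 75 82
f 81 82 77
f 82 75 83
f 82 83 77
f 83 75 84
f 83 84 77
f 84 75 76
f 84 76 77



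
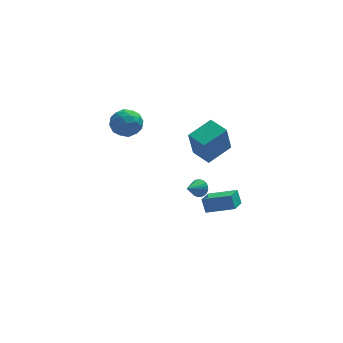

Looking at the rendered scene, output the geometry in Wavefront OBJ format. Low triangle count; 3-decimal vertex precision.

v 0.826 -1.482 2.578
v 0.497 -1.913 4.294
v 0.194 -0.505 2.703
v -0.135 -0.937 4.419
v 2.115 -0.703 3.021
v 1.786 -1.135 4.737
v 1.483 0.273 3.146
v 1.154 -0.158 4.862
v -3.598 2.759 3.451
v -2.837 3.304 3.456
v -2.803 1.656 2.784
v -2.042 2.201 2.789
v -2.384 1.866 3.594
v -2.875 2.547 4.006
v -2.765 2.413 2.234
v -3.256 3.094 2.646
v -2.322 3.09 2.704
v -2.086 2.751 3.545
v -3.554 2.209 2.695
v -3.318 1.87 3.536
v -3.287 3.129 3.512
v -2.353 1.831 2.728
v -2.554 1.635 3.201
v -2.107 1.955 3.204
v -3.309 2.684 3.835
v -2.862 3.004 3.838
v -2.596 2.158 3.919
v -2.778 1.956 2.402
v -2.331 2.276 2.405
v -3.533 3.005 3.036
v -3.086 3.325 3.039
v -3.044 2.802 2.321
v -2.537 3.323 3.073
v -2.07 2.674 2.681
v -2.495 2.799 2.355
v -2.784 3.199 2.597
v -2.399 3.124 3.567
v -1.932 2.475 3.175
v -2.132 2.278 3.648
v -2.421 2.679 3.89
v -2.096 2.998 3.125
v -3.708 2.485 3.065
v -3.241 1.836 2.673
v -3.219 2.281 2.35
v -3.508 2.682 2.592
v -3.57 2.286 3.559
v -3.103 1.637 3.167
v -2.856 1.761 3.643
v -3.145 2.161 3.885
v -3.544 1.962 3.115
v 1.177 3.285 -3.348
v 1.569 3.227 -2.925
v 0.383 2.575 -2.712
v 1.457 3.412 -2.857
v 1.304 3.577 -2.864
v 1.13 3.699 -2.945
v 0.964 3.757 -3.087
v 0.83 3.743 -3.269
v 0.749 3.66 -3.463
v 0.733 3.519 -3.64
v 0.785 3.343 -3.772
v 0.896 3.157 -3.84
v 1.05 2.992 -3.833
v 1.223 2.87 -3.752
v 1.389 2.812 -3.61
v 1.523 2.826 -3.428
v 1.604 2.91 -3.233
v 1.62 3.05 -3.057
v 0.834 -0.709 -2.034
v 0.684 -0.316 -1.272
v 1.355 0.26 -2.431
v 1.205 0.653 -1.67
v 2.275 -1.253 -1.47
v 2.125 -0.86 -0.709
v 2.796 -0.284 -1.868
v 2.646 0.109 -1.106
f 2 4 1
f 5 2 1
f 1 4 3
f 3 5 1
f 2 8 4
f 6 2 5
f 6 8 2
f 4 8 3
f 7 5 3
f 3 8 7
f 7 6 5
f 8 6 7
f 9 46 25
f 46 20 49
f 25 49 14
f 46 49 25
f 9 25 21
f 25 14 26
f 21 26 10
f 25 26 21
f 9 21 30
f 21 10 31
f 30 31 16
f 21 31 30
f 9 30 42
f 30 16 45
f 42 45 19
f 30 45 42
f 9 42 46
f 42 19 50
f 46 50 20
f 42 50 46
f 10 26 37
f 26 14 40
f 37 40 18
f 26 40 37
f 14 49 27
f 49 20 48
f 27 48 13
f 49 48 27
f 20 50 47
f 50 19 43
f 47 43 11
f 50 43 47
f 19 45 44
f 45 16 32
f 44 32 15
f 45 32 44
f 16 31 36
f 31 10 33
f 36 33 17
f 31 33 36
f 12 38 24
f 38 18 39
f 24 39 13
f 38 39 24
f 12 24 22
f 24 13 23
f 22 23 11
f 24 23 22
f 12 22 29
f 22 11 28
f 29 28 15
f 22 28 29
f 12 29 34
f 29 15 35
f 34 35 17
f 29 35 34
f 12 34 38
f 34 17 41
f 38 41 18
f 34 41 38
f 13 39 27
f 39 18 40
f 27 40 14
f 39 40 27
f 11 23 47
f 23 13 48
f 47 48 20
f 23 48 47
f 15 28 44
f 28 11 43
f 44 43 19
f 28 43 44
f 17 35 36
f 35 15 32
f 36 32 16
f 35 32 36
f 18 41 37
f 41 17 33
f 37 33 10
f 41 33 37
f 52 51 54
f 52 54 53
f 54 51 55
f 54 55 53
f 55 51 56
f 55 56 53
f 56 51 57
f 56 57 53
f 57 51 58
f 57 58 53
f 58 51 59
f 58 59 53
f 59 51 60
f 59 60 53
f 60 51 61
f 60 61 53
f 61 51 62
f 61 62 53
f 62 51 63
f 62 63 53
f 63 51 64
f 63 64 53
f 64 51 65
f 64 65 53
f 65 51 66
f 65 66 53
f 66 51 67
f 66 67 53
f 67 51 68
f 67 68 53
f 68 51 52
f 68 52 53
f 70 72 69
f 73 70 69
f 69 72 71
f 71 73 69
f 70 76 72
f 74 70 73
f 74 76 70
f 72 76 71
f 75 73 71
f 71 76 75
f 75 74 73
f 76 74 75



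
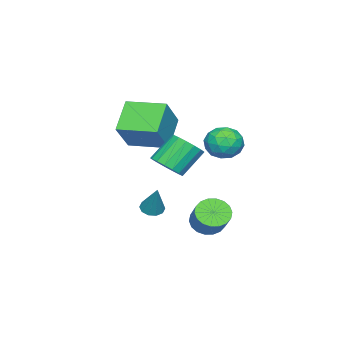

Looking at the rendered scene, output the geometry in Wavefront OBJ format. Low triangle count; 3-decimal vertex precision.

v 2.645 0.723 -0.369
v 3.26 1.366 -0.178
v 2.27 1.94 1.079
v 1.655 1.297 0.889
v 2.998 1.556 -0.47
v 2.008 2.129 0.787
v 2.656 1.554 -0.739
v 1.666 2.128 0.518
v 2.311 1.362 -0.924
v 1.321 1.936 0.334
v 2.042 1.024 -0.98
v 1.052 1.598 0.277
v 1.912 0.617 -0.897
v 0.922 1.19 0.36
v 1.95 0.234 -0.693
v 0.96 0.808 0.564
v 2.146 -0.037 -0.414
v 1.157 0.537 0.843
v 2.458 -0.133 -0.125
v 1.468 0.44 1.132
v 2.812 -0.034 0.108
v 1.822 0.54 1.365
v 3.128 0.239 0.232
v 2.138 0.813 1.489
v 3.333 0.623 0.219
v 2.343 1.197 1.476
v 3.381 1.03 0.071
v 2.391 1.603 1.328
v -3.434 1.495 -0.381
v -2.773 1.702 -1.158
v -2.667 0.018 -0.122
v -2.006 0.225 -0.899
v -1.957 0.772 -0.015
v -2.431 1.685 -0.175
v -3.009 0.035 -1.105
v -3.483 0.948 -1.265
v -2.51 0.8 -1.606
v -1.86 1.255 -0.932
v -3.58 0.465 -0.348
v -2.93 0.92 0.326
v -3.17 1.728 -0.792
v -2.27 -0.008 -0.488
v -2.241 0.313 0.032
v -1.852 0.435 -0.425
v -2.969 1.718 -0.214
v -2.581 1.84 -0.671
v -2.102 1.293 0.001
v -2.859 -0.12 -0.609
v -2.471 0.002 -1.066
v -3.588 1.285 -0.855
v -3.199 1.407 -1.312
v -3.338 0.427 -1.281
v -2.628 1.319 -1.512
v -2.177 0.451 -1.36
v -2.767 0.34 -1.481
v -3.045 0.876 -1.575
v -2.246 1.587 -1.116
v -1.795 0.718 -0.964
v -1.766 1.04 -0.444
v -2.045 1.577 -0.538
v -2.091 1.057 -1.379
v -3.645 1.002 -0.316
v -3.194 0.133 -0.164
v -3.395 0.143 -0.742
v -3.674 0.68 -0.836
v -3.263 1.269 0.08
v -2.812 0.401 0.232
v -2.395 0.844 0.295
v -2.673 1.38 0.201
v -3.349 0.663 0.099
v 2.327 -0.217 -3.273
v 2.86 -0.124 -3.534
v 2.953 0.417 -1.767
v 2.655 0.182 -3.578
v 2.326 0.336 -3.505
v 1.997 0.278 -3.345
v 1.794 0.032 -3.156
v 1.795 -0.31 -3.013
v 1.999 -0.617 -2.968
v 2.328 -0.77 -3.041
v 2.658 -0.713 -3.202
v 2.86 -0.466 -3.39
v -3.408 -4.304 -0.103
v -1.975 -4.148 1.466
v -3.739 -2.202 -0.009
v -2.307 -2.046 1.56
v -1.953 -4.014 -1.46
v -0.521 -3.858 0.109
v -2.285 -1.912 -1.366
v -0.852 -1.756 0.203
v 1.181 2.064 -4.08
v 1.714 1.378 -4.032
v 2.613 2.151 -2.972
v 2.079 2.836 -3.02
v 1.869 1.588 -4.317
v 2.768 2.361 -3.258
v 1.888 1.893 -4.556
v 2.787 2.665 -3.496
v 1.767 2.231 -4.7
v 2.666 3.004 -3.64
v 1.53 2.536 -4.721
v 2.429 3.309 -3.661
v 1.224 2.748 -4.615
v 2.123 3.521 -3.556
v 0.909 2.824 -4.404
v 1.808 3.597 -3.344
v 0.647 2.749 -4.128
v 1.546 3.522 -3.068
v 0.492 2.539 -3.842
v 1.391 3.312 -2.783
v 0.473 2.235 -3.604
v 1.372 3.007 -2.544
v 0.594 1.896 -3.46
v 1.493 2.669 -2.4
v 0.831 1.591 -3.439
v 1.73 2.364 -2.379
v 1.137 1.379 -3.544
v 2.036 2.152 -2.485
v 1.452 1.303 -3.756
v 2.351 2.076 -2.696
f 2 1 5
f 2 5 3
f 3 5 6
f 3 6 4
f 5 1 7
f 5 7 6
f 6 7 8
f 6 8 4
f 7 1 9
f 7 9 8
f 8 9 10
f 8 10 4
f 9 1 11
f 9 11 10
f 10 11 12
f 10 12 4
f 11 1 13
f 11 13 12
f 12 13 14
f 12 14 4
f 13 1 15
f 13 15 14
f 14 15 16
f 14 16 4
f 15 1 17
f 15 17 16
f 16 17 18
f 16 18 4
f 17 1 19
f 17 19 18
f 18 19 20
f 18 20 4
f 19 1 21
f 19 21 20
f 20 21 22
f 20 22 4
f 21 1 23
f 21 23 22
f 22 23 24
f 22 24 4
f 23 1 25
f 23 25 24
f 24 25 26
f 24 26 4
f 25 1 27
f 25 27 26
f 26 27 28
f 26 28 4
f 27 1 2
f 27 2 28
f 28 2 3
f 28 3 4
f 29 66 45
f 66 40 69
f 45 69 34
f 66 69 45
f 29 45 41
f 45 34 46
f 41 46 30
f 45 46 41
f 29 41 50
f 41 30 51
f 50 51 36
f 41 51 50
f 29 50 62
f 50 36 65
f 62 65 39
f 50 65 62
f 29 62 66
f 62 39 70
f 66 70 40
f 62 70 66
f 30 46 57
f 46 34 60
f 57 60 38
f 46 60 57
f 34 69 47
f 69 40 68
f 47 68 33
f 69 68 47
f 40 70 67
f 70 39 63
f 67 63 31
f 70 63 67
f 39 65 64
f 65 36 52
f 64 52 35
f 65 52 64
f 36 51 56
f 51 30 53
f 56 53 37
f 51 53 56
f 32 58 44
f 58 38 59
f 44 59 33
f 58 59 44
f 32 44 42
f 44 33 43
f 42 43 31
f 44 43 42
f 32 42 49
f 42 31 48
f 49 48 35
f 42 48 49
f 32 49 54
f 49 35 55
f 54 55 37
f 49 55 54
f 32 54 58
f 54 37 61
f 58 61 38
f 54 61 58
f 33 59 47
f 59 38 60
f 47 60 34
f 59 60 47
f 31 43 67
f 43 33 68
f 67 68 40
f 43 68 67
f 35 48 64
f 48 31 63
f 64 63 39
f 48 63 64
f 37 55 56
f 55 35 52
f 56 52 36
f 55 52 56
f 38 61 57
f 61 37 53
f 57 53 30
f 61 53 57
f 72 71 74
f 72 74 73
f 74 71 75
f 74 75 73
f 75 71 76
f 75 76 73
f 76 71 77
f 76 77 73
f 77 71 78
f 77 78 73
f 78 71 79
f 78 79 73
f 79 71 80
f 79 80 73
f 80 71 81
f 80 81 73
f 81 71 82
f 81 82 73
f 82 71 72
f 82 72 73
f 84 86 83
f 87 84 83
f 83 86 85
f 85 87 83
f 84 90 86
f 88 84 87
f 88 90 84
f 86 90 85
f 89 87 85
f 85 90 89
f 89 88 87
f 90 88 89
f 92 91 95
f 92 95 93
f 93 95 96
f 93 96 94
f 95 91 97
f 95 97 96
f 96 97 98
f 96 98 94
f 97 91 99
f 97 99 98
f 98 99 100
f 98 100 94
f 99 91 101
f 99 101 100
f 100 101 102
f 100 102 94
f 101 91 103
f 101 103 102
f 102 103 104
f 102 104 94
f 103 91 105
f 103 105 104
f 104 105 106
f 104 106 94
f 105 91 107
f 105 107 106
f 106 107 108
f 106 108 94
f 107 91 109
f 107 109 108
f 108 109 110
f 108 110 94
f 109 91 111
f 109 111 110
f 110 111 112
f 110 112 94
f 111 91 113
f 111 113 112
f 112 113 114
f 112 114 94
f 113 91 115
f 113 115 114
f 114 115 116
f 114 116 94
f 115 91 117
f 115 117 116
f 116 117 118
f 116 118 94
f 117 91 119
f 117 119 118
f 118 119 120
f 118 120 94
f 119 91 92
f 119 92 120
f 120 92 93
f 120 93 94



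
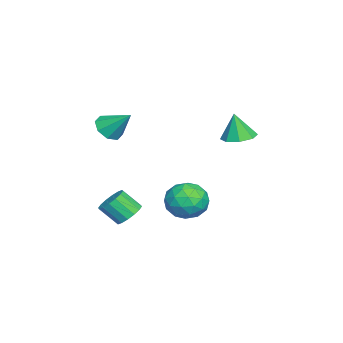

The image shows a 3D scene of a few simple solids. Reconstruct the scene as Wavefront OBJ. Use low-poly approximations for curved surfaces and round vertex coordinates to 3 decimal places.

v 2.692 -2.785 -2.87
v 3.21 -3.21 -3.289
v 3.226 -4.099 -2.369
v 2.708 -3.675 -1.95
v 3.439 -2.965 -3.056
v 3.454 -3.854 -2.135
v 3.468 -2.671 -2.773
v 3.483 -3.56 -1.852
v 3.289 -2.408 -2.516
v 3.304 -3.297 -1.595
v 2.95 -2.246 -2.354
v 2.965 -3.135 -1.433
v 2.542 -2.229 -2.33
v 2.558 -3.118 -1.41
v 2.174 -2.361 -2.451
v 2.19 -3.25 -1.531
v 1.946 -2.606 -2.685
v 1.961 -3.495 -1.764
v 1.917 -2.9 -2.968
v 1.932 -3.789 -2.047
v 2.096 -3.163 -3.225
v 2.111 -4.052 -2.304
v 2.435 -3.325 -3.387
v 2.45 -4.214 -2.466
v 2.842 -3.342 -3.41
v 2.858 -4.231 -2.49
v -1.808 1.531 0.677
v -0.922 1.728 0.738
v -1.852 1.269 2.163
v -1.326 2.289 0.825
v -2.013 2.405 0.825
v -2.58 2.01 0.739
v -2.694 1.334 0.616
v -2.29 0.774 0.529
v -1.603 0.657 0.529
v -1.037 1.052 0.615
v -1.378 -0.711 -4.447
v -0.805 0.185 -3.939
v -0.955 -1.825 -2.961
v -0.382 -0.929 -2.453
v -1.555 -0.894 -2.559
v -1.816 -0.206 -3.478
v 0.056 -1.434 -3.422
v -0.205 -0.746 -4.341
v 0.081 -0.263 -3.306
v -0.915 0.071 -2.772
v -0.845 -1.711 -4.128
v -1.841 -1.377 -3.594
v -1.129 -0.165 -4.324
v -0.631 -1.475 -2.576
v -1.32 -1.454 -2.639
v -0.984 -0.928 -2.34
v -1.723 -0.395 -4.053
v -1.386 0.132 -3.754
v -1.827 -0.503 -2.943
v -0.374 -1.772 -3.146
v -0.037 -1.245 -2.847
v -0.776 -0.712 -4.56
v -0.44 -0.186 -4.261
v 0.067 -1.137 -3.957
v -0.271 0.098 -3.653
v -0.023 -0.557 -2.779
v 0.235 -0.854 -3.349
v 0.081 -0.449 -3.889
v -0.857 0.294 -3.339
v -0.608 -0.361 -2.465
v -1.297 -0.34 -2.528
v -1.451 0.065 -3.068
v -0.336 0.031 -2.967
v -1.152 -1.279 -4.435
v -0.903 -1.934 -3.561
v -0.309 -1.705 -3.832
v -0.463 -1.3 -4.372
v -1.737 -1.083 -4.121
v -1.489 -1.738 -3.247
v -1.841 -1.191 -3.011
v -1.995 -0.786 -3.551
v -1.424 -1.671 -3.933
v 1.72 -3.962 2.249
v 2.013 -3.483 1.639
v 2.1 -2.818 3.331
v 1.396 -3.384 1.751
v 0.968 -3.623 2.155
v 0.981 -4.062 2.614
v 1.427 -4.442 2.86
v 2.044 -4.541 2.748
v 2.471 -4.302 2.344
v 2.458 -3.863 1.884
f 2 1 5
f 2 5 3
f 3 5 6
f 3 6 4
f 5 1 7
f 5 7 6
f 6 7 8
f 6 8 4
f 7 1 9
f 7 9 8
f 8 9 10
f 8 10 4
f 9 1 11
f 9 11 10
f 10 11 12
f 10 12 4
f 11 1 13
f 11 13 12
f 12 13 14
f 12 14 4
f 13 1 15
f 13 15 14
f 14 15 16
f 14 16 4
f 15 1 17
f 15 17 16
f 16 17 18
f 16 18 4
f 17 1 19
f 17 19 18
f 18 19 20
f 18 20 4
f 19 1 21
f 19 21 20
f 20 21 22
f 20 22 4
f 21 1 23
f 21 23 22
f 22 23 24
f 22 24 4
f 23 1 25
f 23 25 24
f 24 25 26
f 24 26 4
f 25 1 2
f 25 2 26
f 26 2 3
f 26 3 4
f 28 27 30
f 28 30 29
f 30 27 31
f 30 31 29
f 31 27 32
f 31 32 29
f 32 27 33
f 32 33 29
f 33 27 34
f 33 34 29
f 34 27 35
f 34 35 29
f 35 27 36
f 35 36 29
f 36 27 28
f 36 28 29
f 37 74 53
f 74 48 77
f 53 77 42
f 74 77 53
f 37 53 49
f 53 42 54
f 49 54 38
f 53 54 49
f 37 49 58
f 49 38 59
f 58 59 44
f 49 59 58
f 37 58 70
f 58 44 73
f 70 73 47
f 58 73 70
f 37 70 74
f 70 47 78
f 74 78 48
f 70 78 74
f 38 54 65
f 54 42 68
f 65 68 46
f 54 68 65
f 42 77 55
f 77 48 76
f 55 76 41
f 77 76 55
f 48 78 75
f 78 47 71
f 75 71 39
f 78 71 75
f 47 73 72
f 73 44 60
f 72 60 43
f 73 60 72
f 44 59 64
f 59 38 61
f 64 61 45
f 59 61 64
f 40 66 52
f 66 46 67
f 52 67 41
f 66 67 52
f 40 52 50
f 52 41 51
f 50 51 39
f 52 51 50
f 40 50 57
f 50 39 56
f 57 56 43
f 50 56 57
f 40 57 62
f 57 43 63
f 62 63 45
f 57 63 62
f 40 62 66
f 62 45 69
f 66 69 46
f 62 69 66
f 41 67 55
f 67 46 68
f 55 68 42
f 67 68 55
f 39 51 75
f 51 41 76
f 75 76 48
f 51 76 75
f 43 56 72
f 56 39 71
f 72 71 47
f 56 71 72
f 45 63 64
f 63 43 60
f 64 60 44
f 63 60 64
f 46 69 65
f 69 45 61
f 65 61 38
f 69 61 65
f 80 79 82
f 80 82 81
f 82 79 83
f 82 83 81
f 83 79 84
f 83 84 81
f 84 79 85
f 84 85 81
f 85 79 86
f 85 86 81
f 86 79 87
f 86 87 81
f 87 79 88
f 87 88 81
f 88 79 80
f 88 80 81



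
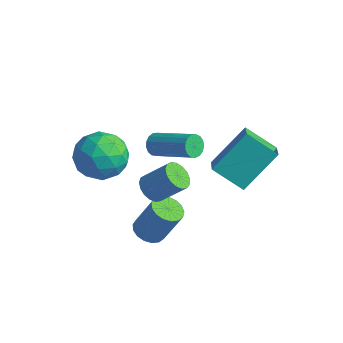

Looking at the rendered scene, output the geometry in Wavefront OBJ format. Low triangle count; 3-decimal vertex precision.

v 0.213 0.916 -2.301
v -0.881 0.364 -1.489
v 0.528 2.334 -0.911
v -0.566 1.781 -0.1
v 0.966 0.219 -1.76
v -0.128 -0.334 -0.949
v 1.281 1.636 -0.371
v 0.187 1.084 0.441
v -0.481 -2.952 -0.619
v -0.143 -2.695 -1.057
v 0.618 -2.13 -0.139
v 0.281 -2.388 0.299
v -0.352 -2.498 -1.005
v 0.409 -1.933 -0.087
v -0.591 -2.405 -0.865
v 0.171 -1.84 0.054
v -0.804 -2.437 -0.668
v -0.043 -1.873 0.251
v -0.943 -2.588 -0.46
v -0.182 -2.023 0.459
v -0.976 -2.822 -0.289
v -0.215 -2.257 0.63
v -0.896 -3.086 -0.193
v -0.135 -2.521 0.726
v -0.721 -3.319 -0.195
v 0.041 -2.754 0.724
v -0.49 -3.468 -0.294
v 0.271 -2.904 0.624
v -0.258 -3.499 -0.468
v 0.504 -2.935 0.451
v -0.076 -3.405 -0.676
v 0.685 -2.841 0.242
v 0.013 -3.207 -0.872
v 0.774 -2.643 0.047
v -0.011 -2.951 -1.009
v 0.75 -2.386 -0.09
v -3.797 -2.014 -1.48
v -3.28 -1.768 -0.523
v -3.56 -3.772 -1.157
v -3.043 -3.526 -0.2
v -4.137 -3.34 -0.307
v -4.284 -2.254 -0.506
v -2.556 -3.286 -1.174
v -2.703 -2.2 -1.373
v -2.514 -2.555 -0.334
v -3.491 -2.588 0.202
v -3.349 -2.952 -1.882
v -4.326 -2.985 -1.346
v -3.559 -1.737 -1.03
v -3.281 -3.803 -0.65
v -3.923 -3.694 -0.713
v -3.62 -3.55 -0.15
v -4.149 -2.022 -1.02
v -3.846 -1.878 -0.458
v -4.349 -2.802 -0.33
v -2.994 -3.662 -1.222
v -2.691 -3.518 -0.66
v -3.22 -1.99 -1.53
v -2.917 -1.846 -0.967
v -2.491 -2.738 -1.35
v -2.805 -2.054 -0.356
v -2.666 -3.088 -0.166
v -2.38 -2.947 -0.739
v -2.466 -2.308 -0.856
v -3.379 -2.074 -0.041
v -3.24 -3.107 0.149
v -3.883 -2.998 0.086
v -3.969 -2.359 -0.032
v -2.929 -2.536 0.07
v -3.6 -2.433 -1.829
v -3.461 -3.466 -1.639
v -2.871 -3.181 -1.648
v -2.957 -2.542 -1.766
v -4.174 -2.452 -1.514
v -4.035 -3.486 -1.324
v -4.374 -3.232 -0.824
v -4.46 -2.593 -0.941
v -3.911 -3.004 -1.75
v -4.177 0.605 -2.764
v -3.932 0.415 -3.194
v -2.158 0.785 -2.346
v -2.403 0.975 -1.916
v -3.959 0.663 -3.244
v -2.186 1.032 -2.396
v -4.037 0.897 -3.184
v -2.263 1.266 -2.336
v -4.146 1.064 -3.028
v -2.373 1.433 -2.18
v -4.263 1.126 -2.811
v -2.489 1.496 -1.963
v -4.359 1.069 -2.584
v -2.586 1.438 -1.736
v -4.414 0.906 -2.398
v -2.641 1.275 -1.55
v -4.415 0.674 -2.295
v -2.642 1.043 -1.448
v -4.361 0.426 -2.301
v -2.588 0.795 -1.453
v -4.265 0.219 -2.412
v -2.491 0.588 -1.564
v -4.148 0.101 -2.604
v -2.375 0.47 -1.756
v -4.038 0.098 -2.832
v -2.265 0.468 -1.984
v -3.96 0.212 -3.045
v -2.187 0.581 -2.197
v -0.897 -2.727 -3.543
v -0.359 -3.069 -3.669
v 0.235 -2.676 -2.203
v -0.303 -2.333 -2.077
v -0.292 -2.784 -3.773
v 0.302 -2.39 -2.307
v -0.363 -2.486 -3.824
v 0.231 -2.092 -2.358
v -0.557 -2.242 -3.811
v 0.037 -1.849 -2.345
v -0.828 -2.11 -3.737
v -0.234 -1.716 -2.271
v -1.116 -2.119 -3.618
v -0.522 -1.726 -2.152
v -1.353 -2.268 -3.482
v -0.759 -1.874 -2.016
v -1.486 -2.521 -3.36
v -0.892 -2.127 -1.894
v -1.484 -2.822 -3.28
v -0.89 -2.428 -1.814
v -1.347 -3.101 -3.26
v -0.753 -2.707 -1.794
v -1.108 -3.294 -3.305
v -0.514 -2.9 -1.839
v -0.82 -3.357 -3.405
v -0.226 -2.964 -1.939
v -0.55 -3.276 -3.536
v 0.044 -2.883 -2.07
f 2 4 1
f 5 2 1
f 1 4 3
f 3 5 1
f 2 8 4
f 6 2 5
f 6 8 2
f 4 8 3
f 7 5 3
f 3 8 7
f 7 6 5
f 8 6 7
f 10 9 13
f 10 13 11
f 11 13 14
f 11 14 12
f 13 9 15
f 13 15 14
f 14 15 16
f 14 16 12
f 15 9 17
f 15 17 16
f 16 17 18
f 16 18 12
f 17 9 19
f 17 19 18
f 18 19 20
f 18 20 12
f 19 9 21
f 19 21 20
f 20 21 22
f 20 22 12
f 21 9 23
f 21 23 22
f 22 23 24
f 22 24 12
f 23 9 25
f 23 25 24
f 24 25 26
f 24 26 12
f 25 9 27
f 25 27 26
f 26 27 28
f 26 28 12
f 27 9 29
f 27 29 28
f 28 29 30
f 28 30 12
f 29 9 31
f 29 31 30
f 30 31 32
f 30 32 12
f 31 9 33
f 31 33 32
f 32 33 34
f 32 34 12
f 33 9 35
f 33 35 34
f 34 35 36
f 34 36 12
f 35 9 10
f 35 10 36
f 36 10 11
f 36 11 12
f 37 74 53
f 74 48 77
f 53 77 42
f 74 77 53
f 37 53 49
f 53 42 54
f 49 54 38
f 53 54 49
f 37 49 58
f 49 38 59
f 58 59 44
f 49 59 58
f 37 58 70
f 58 44 73
f 70 73 47
f 58 73 70
f 37 70 74
f 70 47 78
f 74 78 48
f 70 78 74
f 38 54 65
f 54 42 68
f 65 68 46
f 54 68 65
f 42 77 55
f 77 48 76
f 55 76 41
f 77 76 55
f 48 78 75
f 78 47 71
f 75 71 39
f 78 71 75
f 47 73 72
f 73 44 60
f 72 60 43
f 73 60 72
f 44 59 64
f 59 38 61
f 64 61 45
f 59 61 64
f 40 66 52
f 66 46 67
f 52 67 41
f 66 67 52
f 40 52 50
f 52 41 51
f 50 51 39
f 52 51 50
f 40 50 57
f 50 39 56
f 57 56 43
f 50 56 57
f 40 57 62
f 57 43 63
f 62 63 45
f 57 63 62
f 40 62 66
f 62 45 69
f 66 69 46
f 62 69 66
f 41 67 55
f 67 46 68
f 55 68 42
f 67 68 55
f 39 51 75
f 51 41 76
f 75 76 48
f 51 76 75
f 43 56 72
f 56 39 71
f 72 71 47
f 56 71 72
f 45 63 64
f 63 43 60
f 64 60 44
f 63 60 64
f 46 69 65
f 69 45 61
f 65 61 38
f 69 61 65
f 80 79 83
f 80 83 81
f 81 83 84
f 81 84 82
f 83 79 85
f 83 85 84
f 84 85 86
f 84 86 82
f 85 79 87
f 85 87 86
f 86 87 88
f 86 88 82
f 87 79 89
f 87 89 88
f 88 89 90
f 88 90 82
f 89 79 91
f 89 91 90
f 90 91 92
f 90 92 82
f 91 79 93
f 91 93 92
f 92 93 94
f 92 94 82
f 93 79 95
f 93 95 94
f 94 95 96
f 94 96 82
f 95 79 97
f 95 97 96
f 96 97 98
f 96 98 82
f 97 79 99
f 97 99 98
f 98 99 100
f 98 100 82
f 99 79 101
f 99 101 100
f 100 101 102
f 100 102 82
f 101 79 103
f 101 103 102
f 102 103 104
f 102 104 82
f 103 79 105
f 103 105 104
f 104 105 106
f 104 106 82
f 105 79 80
f 105 80 106
f 106 80 81
f 106 81 82
f 108 107 111
f 108 111 109
f 109 111 112
f 109 112 110
f 111 107 113
f 111 113 112
f 112 113 114
f 112 114 110
f 113 107 115
f 113 115 114
f 114 115 116
f 114 116 110
f 115 107 117
f 115 117 116
f 116 117 118
f 116 118 110
f 117 107 119
f 117 119 118
f 118 119 120
f 118 120 110
f 119 107 121
f 119 121 120
f 120 121 122
f 120 122 110
f 121 107 123
f 121 123 122
f 122 123 124
f 122 124 110
f 123 107 125
f 123 125 124
f 124 125 126
f 124 126 110
f 125 107 127
f 125 127 126
f 126 127 128
f 126 128 110
f 127 107 129
f 127 129 128
f 128 129 130
f 128 130 110
f 129 107 131
f 129 131 130
f 130 131 132
f 130 132 110
f 131 107 133
f 131 133 132
f 132 133 134
f 132 134 110
f 133 107 108
f 133 108 134
f 134 108 109
f 134 109 110



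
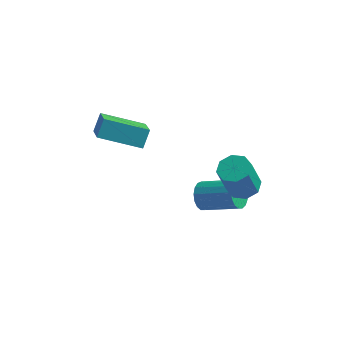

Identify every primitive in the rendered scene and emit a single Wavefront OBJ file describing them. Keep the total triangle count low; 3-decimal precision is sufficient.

v 0.367 -2.221 -3.748
v 0.624 -1.894 -4.348
v 2.311 -1.873 -3.612
v 2.053 -2.199 -3.012
v 0.531 -1.628 -4.141
v 2.217 -1.607 -3.406
v 0.4 -1.498 -3.845
v 2.086 -1.476 -3.11
v 0.261 -1.533 -3.526
v 1.948 -1.512 -2.791
v 0.147 -1.726 -3.258
v 1.834 -1.704 -2.523
v 0.083 -2.032 -3.102
v 1.769 -2.011 -2.367
v 0.084 -2.381 -3.094
v 1.77 -2.36 -2.359
v 0.15 -2.694 -3.236
v 1.836 -2.672 -2.501
v 0.265 -2.898 -3.495
v 1.952 -2.876 -2.76
v 0.404 -2.947 -3.812
v 2.091 -2.925 -3.077
v 0.534 -2.83 -4.114
v 2.221 -2.808 -3.379
v 0.626 -2.573 -4.332
v 2.313 -2.551 -3.597
v 0.659 -2.235 -4.417
v 2.345 -2.214 -3.681
v 2.309 -2.439 -2.061
v 3.035 -2.694 -2.037
v 2.777 -3.275 -0.375
v 2.051 -3.021 -0.399
v 2.985 -2.137 -1.851
v 2.727 -2.718 -0.188
v 2.539 -1.758 -1.787
v 2.281 -2.339 -0.125
v 1.958 -1.777 -1.884
v 1.7 -2.358 -0.222
v 1.583 -2.185 -2.085
v 1.325 -2.766 -0.423
v 1.633 -2.742 -2.272
v 1.375 -3.323 -0.609
v 2.079 -3.121 -2.335
v 1.821 -3.702 -0.673
v 2.66 -3.102 -2.238
v 2.402 -3.683 -0.576
v -4.043 -3.569 0.536
v -3.963 -2.984 1.28
v -2.233 -2.986 -0.116
v -2.153 -2.402 0.629
v -3.387 -4.698 1.351
v -3.307 -4.114 2.096
v -1.577 -4.116 0.7
v -1.497 -3.531 1.444
f 2 1 5
f 2 5 3
f 3 5 6
f 3 6 4
f 5 1 7
f 5 7 6
f 6 7 8
f 6 8 4
f 7 1 9
f 7 9 8
f 8 9 10
f 8 10 4
f 9 1 11
f 9 11 10
f 10 11 12
f 10 12 4
f 11 1 13
f 11 13 12
f 12 13 14
f 12 14 4
f 13 1 15
f 13 15 14
f 14 15 16
f 14 16 4
f 15 1 17
f 15 17 16
f 16 17 18
f 16 18 4
f 17 1 19
f 17 19 18
f 18 19 20
f 18 20 4
f 19 1 21
f 19 21 20
f 20 21 22
f 20 22 4
f 21 1 23
f 21 23 22
f 22 23 24
f 22 24 4
f 23 1 25
f 23 25 24
f 24 25 26
f 24 26 4
f 25 1 27
f 25 27 26
f 26 27 28
f 26 28 4
f 27 1 2
f 27 2 28
f 28 2 3
f 28 3 4
f 30 29 33
f 30 33 31
f 31 33 34
f 31 34 32
f 33 29 35
f 33 35 34
f 34 35 36
f 34 36 32
f 35 29 37
f 35 37 36
f 36 37 38
f 36 38 32
f 37 29 39
f 37 39 38
f 38 39 40
f 38 40 32
f 39 29 41
f 39 41 40
f 40 41 42
f 40 42 32
f 41 29 43
f 41 43 42
f 42 43 44
f 42 44 32
f 43 29 45
f 43 45 44
f 44 45 46
f 44 46 32
f 45 29 30
f 45 30 46
f 46 30 31
f 46 31 32
f 48 50 47
f 51 48 47
f 47 50 49
f 49 51 47
f 48 54 50
f 52 48 51
f 52 54 48
f 50 54 49
f 53 51 49
f 49 54 53
f 53 52 51
f 54 52 53



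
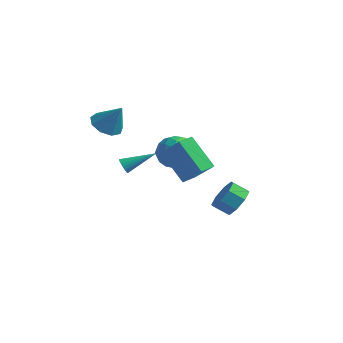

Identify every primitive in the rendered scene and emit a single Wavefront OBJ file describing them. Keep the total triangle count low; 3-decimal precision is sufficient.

v -2.661 -1.464 0.462
v -2.399 -1.442 0.025
v -1.439 -0.216 1.258
v -2.54 -1.287 -0.001
v -2.703 -1.162 0.053
v -2.859 -1.089 0.178
v -2.98 -1.081 0.351
v -3.046 -1.14 0.544
v -3.046 -1.254 0.723
v -2.979 -1.405 0.856
v -2.857 -1.565 0.921
v -2.702 -1.709 0.907
v -2.539 -1.81 0.816
v -2.398 -1.851 0.663
v -2.302 -1.825 0.476
v -2.268 -1.737 0.286
v -2.302 -1.602 0.127
v 1.309 3.473 -3.285
v 1.798 3.788 -2.435
v 1.02 3.402 -1.845
v 0.531 3.087 -2.695
v 1.308 4.335 -2.722
v 0.531 3.949 -2.131
v 0.819 4.378 -3.339
v 0.042 3.992 -2.748
v 0.617 3.89 -3.924
v -0.161 3.504 -3.334
v 0.82 3.158 -4.135
v 0.042 2.772 -3.545
v 1.309 2.611 -3.849
v 0.532 2.225 -3.258
v 1.798 2.568 -3.232
v 1.021 2.182 -2.641
v 2.001 3.056 -2.646
v 1.223 2.67 -2.056
v 2.203 -3.034 1.511
v 0.714 -2.824 3.061
v 2.369 -2.16 1.552
v 0.88 -1.95 3.102
v 3.54 -3.35 2.838
v 2.051 -3.14 4.388
v 3.706 -2.476 2.879
v 2.217 -2.266 4.429
v -1.013 0.889 1.403
v -0.281 0.841 2.284
v -0.439 -0.781 0.836
v 0.293 -0.829 1.717
v -0.836 -0.887 1.906
v -1.191 0.145 2.256
v 0.471 -0.085 0.864
v 0.116 0.947 1.214
v 0.636 0.239 1.951
v -0.172 -0.257 2.595
v -0.548 0.317 0.525
v -1.356 -0.179 1.169
v -0.697 1.012 1.893
v -0.023 -0.952 1.227
v -0.686 -0.986 1.338
v -0.256 -1.014 1.856
v -1.232 0.602 1.877
v -0.802 0.574 2.394
v -1.128 -0.442 2.172
v 0.082 -0.514 0.726
v 0.512 -0.542 1.243
v -0.464 1.074 1.264
v -0.034 1.046 1.782
v 0.408 0.502 0.948
v 0.272 0.63 2.215
v 0.609 -0.352 1.882
v 0.714 0.086 1.381
v 0.505 0.692 1.586
v -0.203 0.338 2.594
v 0.134 -0.643 2.261
v -0.53 -0.678 2.372
v -0.738 -0.071 2.577
v 0.336 -0.015 2.398
v -0.854 0.703 0.859
v -0.517 -0.278 0.526
v 0.018 0.131 0.543
v -0.19 0.738 0.748
v -1.329 0.412 1.238
v -0.992 -0.57 0.905
v -1.225 -0.632 1.534
v -1.434 -0.026 1.739
v -1.056 0.075 0.722
v -4.283 -0.732 2.814
v -3.569 -1.25 2.387
v -3.337 -0.608 4.246
v -3.479 -0.595 2.271
v -3.765 -0.005 2.409
v -4.294 0.245 2.737
v -4.817 0.038 3.101
v -5.091 -0.529 3.331
v -4.986 -1.191 3.319
v -4.553 -1.639 3.071
v -3.993 -1.662 2.703
f 2 1 4
f 2 4 3
f 4 1 5
f 4 5 3
f 5 1 6
f 5 6 3
f 6 1 7
f 6 7 3
f 7 1 8
f 7 8 3
f 8 1 9
f 8 9 3
f 9 1 10
f 9 10 3
f 10 1 11
f 10 11 3
f 11 1 12
f 11 12 3
f 12 1 13
f 12 13 3
f 13 1 14
f 13 14 3
f 14 1 15
f 14 15 3
f 15 1 16
f 15 16 3
f 16 1 17
f 16 17 3
f 17 1 2
f 17 2 3
f 19 18 22
f 19 22 20
f 20 22 23
f 20 23 21
f 22 18 24
f 22 24 23
f 23 24 25
f 23 25 21
f 24 18 26
f 24 26 25
f 25 26 27
f 25 27 21
f 26 18 28
f 26 28 27
f 27 28 29
f 27 29 21
f 28 18 30
f 28 30 29
f 29 30 31
f 29 31 21
f 30 18 32
f 30 32 31
f 31 32 33
f 31 33 21
f 32 18 34
f 32 34 33
f 33 34 35
f 33 35 21
f 34 18 19
f 34 19 35
f 35 19 20
f 35 20 21
f 37 39 36
f 40 37 36
f 36 39 38
f 38 40 36
f 37 43 39
f 41 37 40
f 41 43 37
f 39 43 38
f 42 40 38
f 38 43 42
f 42 41 40
f 43 41 42
f 44 81 60
f 81 55 84
f 60 84 49
f 81 84 60
f 44 60 56
f 60 49 61
f 56 61 45
f 60 61 56
f 44 56 65
f 56 45 66
f 65 66 51
f 56 66 65
f 44 65 77
f 65 51 80
f 77 80 54
f 65 80 77
f 44 77 81
f 77 54 85
f 81 85 55
f 77 85 81
f 45 61 72
f 61 49 75
f 72 75 53
f 61 75 72
f 49 84 62
f 84 55 83
f 62 83 48
f 84 83 62
f 55 85 82
f 85 54 78
f 82 78 46
f 85 78 82
f 54 80 79
f 80 51 67
f 79 67 50
f 80 67 79
f 51 66 71
f 66 45 68
f 71 68 52
f 66 68 71
f 47 73 59
f 73 53 74
f 59 74 48
f 73 74 59
f 47 59 57
f 59 48 58
f 57 58 46
f 59 58 57
f 47 57 64
f 57 46 63
f 64 63 50
f 57 63 64
f 47 64 69
f 64 50 70
f 69 70 52
f 64 70 69
f 47 69 73
f 69 52 76
f 73 76 53
f 69 76 73
f 48 74 62
f 74 53 75
f 62 75 49
f 74 75 62
f 46 58 82
f 58 48 83
f 82 83 55
f 58 83 82
f 50 63 79
f 63 46 78
f 79 78 54
f 63 78 79
f 52 70 71
f 70 50 67
f 71 67 51
f 70 67 71
f 53 76 72
f 76 52 68
f 72 68 45
f 76 68 72
f 87 86 89
f 87 89 88
f 89 86 90
f 89 90 88
f 90 86 91
f 90 91 88
f 91 86 92
f 91 92 88
f 92 86 93
f 92 93 88
f 93 86 94
f 93 94 88
f 94 86 95
f 94 95 88
f 95 86 96
f 95 96 88
f 96 86 87
f 96 87 88



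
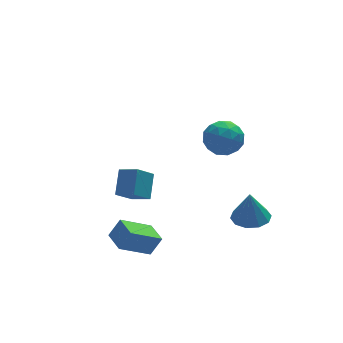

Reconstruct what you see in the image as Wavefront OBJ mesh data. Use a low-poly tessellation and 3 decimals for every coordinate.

v 3.412 -3.947 -2.059
v 4.383 -4.224 -2.014
v 3.348 -3.893 -0.341
v 4.361 -3.601 -2.034
v 3.977 -3.109 -2.064
v 3.377 -2.938 -2.092
v 2.791 -3.153 -2.108
v 2.442 -3.67 -2.104
v 2.464 -4.294 -2.084
v 2.848 -4.785 -2.054
v 3.448 -4.956 -2.026
v 4.034 -4.742 -2.01
v -2.079 0.669 -2.56
v -1.536 1.729 -1.568
v -1.097 1.056 -3.51
v -0.554 2.116 -2.517
v -1.346 -0.116 -2.123
v -0.803 0.944 -1.13
v -0.364 0.271 -3.072
v 0.179 1.331 -2.08
v -3.399 -4.171 -2.337
v -2.777 -4.102 -1.384
v -3.533 -2.908 -2.34
v -2.911 -2.839 -1.387
v -1.769 -4.001 -3.413
v -1.147 -3.932 -2.46
v -1.903 -2.738 -3.416
v -1.281 -2.669 -2.463
v 1.761 -2.404 4.116
v 2.591 -2.329 3.442
v 1.789 -4.131 3.958
v 2.619 -4.056 3.284
v 2.747 -3.816 4.321
v 2.73 -2.748 4.419
v 1.65 -3.712 2.981
v 1.633 -2.644 3.079
v 2.523 -3.137 2.74
v 3.201 -3.202 3.569
v 1.179 -3.258 3.831
v 1.857 -3.323 4.66
v 2.174 -2.214 3.793
v 2.206 -4.246 3.607
v 2.282 -4.104 4.217
v 2.77 -4.06 3.821
v 2.255 -2.461 4.367
v 2.743 -2.417 3.971
v 2.835 -3.291 4.488
v 1.637 -4.043 3.429
v 2.125 -3.999 3.033
v 1.61 -2.4 3.579
v 2.098 -2.356 3.183
v 1.545 -3.169 2.912
v 2.621 -2.646 2.984
v 2.638 -3.661 2.891
v 2.068 -3.459 2.713
v 2.058 -2.831 2.771
v 3.02 -2.683 3.471
v 3.037 -3.699 3.378
v 3.112 -3.558 3.988
v 3.102 -2.93 4.045
v 2.98 -3.159 3.059
v 1.343 -2.761 4.022
v 1.36 -3.777 3.929
v 1.278 -3.53 3.355
v 1.268 -2.902 3.412
v 1.742 -2.799 4.509
v 1.759 -3.814 4.416
v 2.322 -3.629 4.629
v 2.312 -3.001 4.687
v 1.4 -3.301 4.341
f 2 1 4
f 2 4 3
f 4 1 5
f 4 5 3
f 5 1 6
f 5 6 3
f 6 1 7
f 6 7 3
f 7 1 8
f 7 8 3
f 8 1 9
f 8 9 3
f 9 1 10
f 9 10 3
f 10 1 11
f 10 11 3
f 11 1 12
f 11 12 3
f 12 1 2
f 12 2 3
f 14 16 13
f 17 14 13
f 13 16 15
f 15 17 13
f 14 20 16
f 18 14 17
f 18 20 14
f 16 20 15
f 19 17 15
f 15 20 19
f 19 18 17
f 20 18 19
f 22 24 21
f 25 22 21
f 21 24 23
f 23 25 21
f 22 28 24
f 26 22 25
f 26 28 22
f 24 28 23
f 27 25 23
f 23 28 27
f 27 26 25
f 28 26 27
f 29 66 45
f 66 40 69
f 45 69 34
f 66 69 45
f 29 45 41
f 45 34 46
f 41 46 30
f 45 46 41
f 29 41 50
f 41 30 51
f 50 51 36
f 41 51 50
f 29 50 62
f 50 36 65
f 62 65 39
f 50 65 62
f 29 62 66
f 62 39 70
f 66 70 40
f 62 70 66
f 30 46 57
f 46 34 60
f 57 60 38
f 46 60 57
f 34 69 47
f 69 40 68
f 47 68 33
f 69 68 47
f 40 70 67
f 70 39 63
f 67 63 31
f 70 63 67
f 39 65 64
f 65 36 52
f 64 52 35
f 65 52 64
f 36 51 56
f 51 30 53
f 56 53 37
f 51 53 56
f 32 58 44
f 58 38 59
f 44 59 33
f 58 59 44
f 32 44 42
f 44 33 43
f 42 43 31
f 44 43 42
f 32 42 49
f 42 31 48
f 49 48 35
f 42 48 49
f 32 49 54
f 49 35 55
f 54 55 37
f 49 55 54
f 32 54 58
f 54 37 61
f 58 61 38
f 54 61 58
f 33 59 47
f 59 38 60
f 47 60 34
f 59 60 47
f 31 43 67
f 43 33 68
f 67 68 40
f 43 68 67
f 35 48 64
f 48 31 63
f 64 63 39
f 48 63 64
f 37 55 56
f 55 35 52
f 56 52 36
f 55 52 56
f 38 61 57
f 61 37 53
f 57 53 30
f 61 53 57

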